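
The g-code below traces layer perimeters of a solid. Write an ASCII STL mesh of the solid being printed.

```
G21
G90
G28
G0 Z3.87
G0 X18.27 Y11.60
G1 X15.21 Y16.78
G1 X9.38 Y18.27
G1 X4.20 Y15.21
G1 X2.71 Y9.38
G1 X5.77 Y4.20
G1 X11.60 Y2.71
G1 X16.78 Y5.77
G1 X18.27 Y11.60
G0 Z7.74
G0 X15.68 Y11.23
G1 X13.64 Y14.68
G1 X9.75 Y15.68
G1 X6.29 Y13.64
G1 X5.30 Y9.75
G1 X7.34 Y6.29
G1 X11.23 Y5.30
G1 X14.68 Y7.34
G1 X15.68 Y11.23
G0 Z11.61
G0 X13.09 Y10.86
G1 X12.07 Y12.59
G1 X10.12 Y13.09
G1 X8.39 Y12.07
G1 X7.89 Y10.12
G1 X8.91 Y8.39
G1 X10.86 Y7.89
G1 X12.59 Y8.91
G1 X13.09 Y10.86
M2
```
solid part
  facet normal 0.0000 0.0000 -1.0000
    outer loop
      vertex 9.01 20.87 0.00
      vertex 16.79 18.88 0.00
      vertex 20.87 11.97 0.00
    endloop
  endfacet
  facet normal 0.0000 0.0000 -1.0000
    outer loop
      vertex 2.10 16.79 0.00
      vertex 9.01 20.87 0.00
      vertex 20.87 11.97 0.00
    endloop
  endfacet
  facet normal 0.0000 0.0000 -1.0000
    outer loop
      vertex 0.11 9.01 0.00
      vertex 2.10 16.79 0.00
      vertex 20.87 11.97 0.00
    endloop
  endfacet
  facet normal 0.0000 0.0000 -1.0000
    outer loop
      vertex 4.19 2.10 0.00
      vertex 0.11 9.01 0.00
      vertex 20.87 11.97 0.00
    endloop
  endfacet
  facet normal 0.0000 0.0000 -1.0000
    outer loop
      vertex 11.97 0.11 0.00
      vertex 4.19 2.10 0.00
      vertex 20.87 11.97 0.00
    endloop
  endfacet
  facet normal 0.0000 0.0000 -1.0000
    outer loop
      vertex 18.88 4.19 0.00
      vertex 11.97 0.11 0.00
      vertex 20.87 11.97 0.00
    endloop
  endfacet
  facet normal 0.7299 0.4310 0.5306
    outer loop
      vertex 20.87 11.97 0.00
      vertex 16.79 18.88 0.00
      vertex 10.49 10.49 15.48
    endloop
  endfacet
  facet normal 0.2101 0.8212 0.5306
    outer loop
      vertex 16.79 18.88 0.00
      vertex 9.01 20.87 0.00
      vertex 10.49 10.49 15.48
    endloop
  endfacet
  facet normal -0.4310 0.7299 0.5306
    outer loop
      vertex 9.01 20.87 0.00
      vertex 2.10 16.79 0.00
      vertex 10.49 10.49 15.48
    endloop
  endfacet
  facet normal -0.8212 0.2101 0.5306
    outer loop
      vertex 2.10 16.79 0.00
      vertex 0.11 9.01 0.00
      vertex 10.49 10.49 15.48
    endloop
  endfacet
  facet normal -0.7299 -0.4310 0.5306
    outer loop
      vertex 0.11 9.01 0.00
      vertex 4.19 2.10 0.00
      vertex 10.49 10.49 15.48
    endloop
  endfacet
  facet normal -0.2101 -0.8212 0.5306
    outer loop
      vertex 4.19 2.10 0.00
      vertex 11.97 0.11 0.00
      vertex 10.49 10.49 15.48
    endloop
  endfacet
  facet normal 0.4310 -0.7299 0.5306
    outer loop
      vertex 11.97 0.11 0.00
      vertex 18.88 4.19 0.00
      vertex 10.49 10.49 15.48
    endloop
  endfacet
  facet normal 0.8212 -0.2101 0.5306
    outer loop
      vertex 18.88 4.19 0.00
      vertex 20.87 11.97 0.00
      vertex 10.49 10.49 15.48
    endloop
  endfacet
endsolid part

The G0 Z moves step by Δz≈3.87 mm. The G1 loops shrink linearly with z, so the solid tapers from its base footprint up to z≈15.5. Closing with a flat bottom cap and the tapered top and triangulating gives 14 facets — a regular 8-sided pyramid, base circumscribed radius ≈ 10.5 mm, apex at z ≈ 15.5 mm.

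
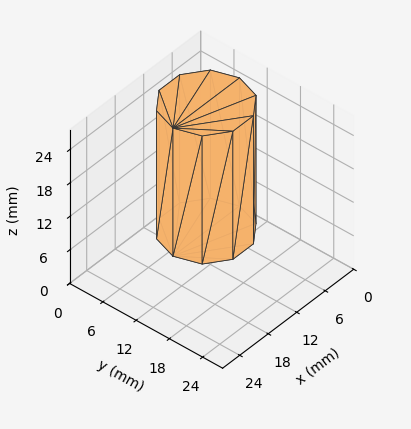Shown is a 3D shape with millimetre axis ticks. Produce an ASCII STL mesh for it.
Reading the render: the shape is a regular 10-sided prism (a cylinder approximated with 10 flat sides), circumscribed radius ≈ 7 mm, height ≈ 23 mm (dimensions read to the nearest mm from the axis ticks). For the STL, each face is triangulated and given an outward normal.

solid part
  facet normal 0.0000 0.0000 -1.0000
    outer loop
      vertex 9.163 13.657 0.000
      vertex 12.663 11.114 0.000
      vertex 14.000 7.000 0.000
    endloop
  endfacet
  facet normal 0.0000 0.0000 -1.0000
    outer loop
      vertex 4.837 13.657 0.000
      vertex 9.163 13.657 0.000
      vertex 14.000 7.000 0.000
    endloop
  endfacet
  facet normal 0.0000 0.0000 -1.0000
    outer loop
      vertex 1.337 11.114 0.000
      vertex 4.837 13.657 0.000
      vertex 14.000 7.000 0.000
    endloop
  endfacet
  facet normal 0.0000 0.0000 -1.0000
    outer loop
      vertex 0.000 7.000 0.000
      vertex 1.337 11.114 0.000
      vertex 14.000 7.000 0.000
    endloop
  endfacet
  facet normal 0.0000 0.0000 -1.0000
    outer loop
      vertex 1.337 2.886 0.000
      vertex 0.000 7.000 0.000
      vertex 14.000 7.000 0.000
    endloop
  endfacet
  facet normal 0.0000 0.0000 -1.0000
    outer loop
      vertex 4.837 0.343 0.000
      vertex 1.337 2.886 0.000
      vertex 14.000 7.000 0.000
    endloop
  endfacet
  facet normal 0.0000 0.0000 -1.0000
    outer loop
      vertex 9.163 0.343 0.000
      vertex 4.837 0.343 0.000
      vertex 14.000 7.000 0.000
    endloop
  endfacet
  facet normal 0.0000 0.0000 -1.0000
    outer loop
      vertex 12.663 2.886 0.000
      vertex 9.163 0.343 0.000
      vertex 14.000 7.000 0.000
    endloop
  endfacet
  facet normal 0.0000 0.0000 1.0000
    outer loop
      vertex 14.000 7.000 23.000
      vertex 12.663 11.114 23.000
      vertex 9.163 13.657 23.000
    endloop
  endfacet
  facet normal 0.0000 0.0000 1.0000
    outer loop
      vertex 14.000 7.000 23.000
      vertex 9.163 13.657 23.000
      vertex 4.837 13.657 23.000
    endloop
  endfacet
  facet normal 0.0000 0.0000 1.0000
    outer loop
      vertex 14.000 7.000 23.000
      vertex 4.837 13.657 23.000
      vertex 1.337 11.114 23.000
    endloop
  endfacet
  facet normal 0.0000 0.0000 1.0000
    outer loop
      vertex 14.000 7.000 23.000
      vertex 1.337 11.114 23.000
      vertex 0.000 7.000 23.000
    endloop
  endfacet
  facet normal 0.0000 0.0000 1.0000
    outer loop
      vertex 14.000 7.000 23.000
      vertex 0.000 7.000 23.000
      vertex 1.337 2.886 23.000
    endloop
  endfacet
  facet normal 0.0000 0.0000 1.0000
    outer loop
      vertex 14.000 7.000 23.000
      vertex 1.337 2.886 23.000
      vertex 4.837 0.343 23.000
    endloop
  endfacet
  facet normal 0.0000 0.0000 1.0000
    outer loop
      vertex 14.000 7.000 23.000
      vertex 4.837 0.343 23.000
      vertex 9.163 0.343 23.000
    endloop
  endfacet
  facet normal 0.0000 0.0000 1.0000
    outer loop
      vertex 14.000 7.000 23.000
      vertex 9.163 0.343 23.000
      vertex 12.663 2.886 23.000
    endloop
  endfacet
  facet normal 0.9510 0.3091 0.0000
    outer loop
      vertex 14.000 7.000 0.000
      vertex 12.663 11.114 0.000
      vertex 12.663 11.114 23.000
    endloop
  endfacet
  facet normal 0.9510 0.3091 0.0000
    outer loop
      vertex 14.000 7.000 0.000
      vertex 12.663 11.114 23.000
      vertex 14.000 7.000 23.000
    endloop
  endfacet
  facet normal 0.5878 0.8090 0.0000
    outer loop
      vertex 12.663 11.114 0.000
      vertex 9.163 13.657 0.000
      vertex 9.163 13.657 23.000
    endloop
  endfacet
  facet normal 0.5878 0.8090 0.0000
    outer loop
      vertex 12.663 11.114 0.000
      vertex 9.163 13.657 23.000
      vertex 12.663 11.114 23.000
    endloop
  endfacet
  facet normal 0.0000 1.0000 0.0000
    outer loop
      vertex 9.163 13.657 0.000
      vertex 4.837 13.657 0.000
      vertex 4.837 13.657 23.000
    endloop
  endfacet
  facet normal 0.0000 1.0000 0.0000
    outer loop
      vertex 9.163 13.657 0.000
      vertex 4.837 13.657 23.000
      vertex 9.163 13.657 23.000
    endloop
  endfacet
  facet normal -0.5878 0.8090 0.0000
    outer loop
      vertex 4.837 13.657 0.000
      vertex 1.337 11.114 0.000
      vertex 1.337 11.114 23.000
    endloop
  endfacet
  facet normal -0.5878 0.8090 0.0000
    outer loop
      vertex 4.837 13.657 0.000
      vertex 1.337 11.114 23.000
      vertex 4.837 13.657 23.000
    endloop
  endfacet
  facet normal -0.9510 0.3091 0.0000
    outer loop
      vertex 1.337 11.114 0.000
      vertex 0.000 7.000 0.000
      vertex 0.000 7.000 23.000
    endloop
  endfacet
  facet normal -0.9510 0.3091 0.0000
    outer loop
      vertex 1.337 11.114 0.000
      vertex 0.000 7.000 23.000
      vertex 1.337 11.114 23.000
    endloop
  endfacet
  facet normal -0.9510 -0.3091 0.0000
    outer loop
      vertex 0.000 7.000 0.000
      vertex 1.337 2.886 0.000
      vertex 1.337 2.886 23.000
    endloop
  endfacet
  facet normal -0.9510 -0.3091 0.0000
    outer loop
      vertex 0.000 7.000 0.000
      vertex 1.337 2.886 23.000
      vertex 0.000 7.000 23.000
    endloop
  endfacet
  facet normal -0.5878 -0.8090 0.0000
    outer loop
      vertex 1.337 2.886 0.000
      vertex 4.837 0.343 0.000
      vertex 4.837 0.343 23.000
    endloop
  endfacet
  facet normal -0.5878 -0.8090 0.0000
    outer loop
      vertex 1.337 2.886 0.000
      vertex 4.837 0.343 23.000
      vertex 1.337 2.886 23.000
    endloop
  endfacet
  facet normal 0.0000 -1.0000 0.0000
    outer loop
      vertex 4.837 0.343 0.000
      vertex 9.163 0.343 0.000
      vertex 9.163 0.343 23.000
    endloop
  endfacet
  facet normal 0.0000 -1.0000 0.0000
    outer loop
      vertex 4.837 0.343 0.000
      vertex 9.163 0.343 23.000
      vertex 4.837 0.343 23.000
    endloop
  endfacet
  facet normal 0.5878 -0.8090 0.0000
    outer loop
      vertex 9.163 0.343 0.000
      vertex 12.663 2.886 0.000
      vertex 12.663 2.886 23.000
    endloop
  endfacet
  facet normal 0.5878 -0.8090 0.0000
    outer loop
      vertex 9.163 0.343 0.000
      vertex 12.663 2.886 23.000
      vertex 9.163 0.343 23.000
    endloop
  endfacet
  facet normal 0.9510 -0.3091 0.0000
    outer loop
      vertex 12.663 2.886 0.000
      vertex 14.000 7.000 0.000
      vertex 14.000 7.000 23.000
    endloop
  endfacet
  facet normal 0.9510 -0.3091 0.0000
    outer loop
      vertex 12.663 2.886 0.000
      vertex 14.000 7.000 23.000
      vertex 12.663 2.886 23.000
    endloop
  endfacet
endsolid part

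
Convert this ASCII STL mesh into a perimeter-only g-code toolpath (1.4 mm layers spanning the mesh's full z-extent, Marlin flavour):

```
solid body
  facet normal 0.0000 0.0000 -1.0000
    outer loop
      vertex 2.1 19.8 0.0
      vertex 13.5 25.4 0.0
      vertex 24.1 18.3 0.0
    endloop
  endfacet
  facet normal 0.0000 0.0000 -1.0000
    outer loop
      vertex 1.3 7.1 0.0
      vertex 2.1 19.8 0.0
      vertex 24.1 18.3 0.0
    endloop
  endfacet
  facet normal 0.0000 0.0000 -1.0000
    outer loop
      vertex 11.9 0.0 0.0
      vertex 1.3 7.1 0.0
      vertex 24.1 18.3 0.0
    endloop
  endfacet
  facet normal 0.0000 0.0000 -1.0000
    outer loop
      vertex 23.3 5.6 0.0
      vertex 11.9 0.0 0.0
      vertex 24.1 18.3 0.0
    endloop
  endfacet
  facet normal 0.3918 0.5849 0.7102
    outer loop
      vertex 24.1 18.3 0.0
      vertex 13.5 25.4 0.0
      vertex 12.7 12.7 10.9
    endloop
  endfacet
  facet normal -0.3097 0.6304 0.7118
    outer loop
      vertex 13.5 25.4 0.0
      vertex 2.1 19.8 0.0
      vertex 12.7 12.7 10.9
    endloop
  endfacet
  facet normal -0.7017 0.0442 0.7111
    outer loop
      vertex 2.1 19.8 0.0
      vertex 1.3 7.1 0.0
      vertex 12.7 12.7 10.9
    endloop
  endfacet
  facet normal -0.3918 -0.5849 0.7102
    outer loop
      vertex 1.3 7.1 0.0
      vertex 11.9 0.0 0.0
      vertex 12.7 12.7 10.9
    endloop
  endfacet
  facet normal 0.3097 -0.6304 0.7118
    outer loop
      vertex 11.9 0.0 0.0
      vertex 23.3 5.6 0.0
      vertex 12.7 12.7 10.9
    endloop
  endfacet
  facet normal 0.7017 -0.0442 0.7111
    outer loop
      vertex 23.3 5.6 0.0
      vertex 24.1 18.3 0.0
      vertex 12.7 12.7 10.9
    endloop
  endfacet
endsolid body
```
; perimeter-only toolpath
G21 ; units = mm
G90 ; absolute positioning
G28 ; home
; layer 1
G0 Z1.4
G0 X22.7 Y17.6
G1 X13.4 Y23.8
G1 X3.4 Y18.9
G1 X2.7 Y7.8
G1 X12.0 Y1.6
G1 X22.0 Y6.5
G1 X22.7 Y17.6
; layer 2
G0 Z2.7
G0 X21.3 Y16.9
G1 X13.3 Y22.2
G1 X4.8 Y18.0
G1 X4.2 Y8.5
G1 X12.1 Y3.2
G1 X20.7 Y7.4
G1 X21.3 Y16.9
; layer 3
G0 Z4.1
G0 X19.8 Y16.2
G1 X13.2 Y20.6
G1 X6.1 Y17.1
G1 X5.6 Y9.2
G1 X12.2 Y4.8
G1 X19.3 Y8.3
G1 X19.8 Y16.2
; layer 4
G0 Z5.5
G0 X18.4 Y15.5
G1 X13.1 Y19.0
G1 X7.4 Y16.2
G1 X7.0 Y9.9
G1 X12.3 Y6.3
G1 X18.0 Y9.1
G1 X18.4 Y15.5
; layer 5
G0 Z6.8
G0 X17.0 Y14.8
G1 X13.0 Y17.5
G1 X8.7 Y15.4
G1 X8.4 Y10.6
G1 X12.4 Y7.9
G1 X16.7 Y10.0
G1 X17.0 Y14.8
; layer 6
G0 Z8.2
G0 X15.5 Y14.1
G1 X12.9 Y15.9
G1 X10.0 Y14.5
G1 X9.8 Y11.3
G1 X12.5 Y9.5
G1 X15.3 Y10.9
G1 X15.5 Y14.1
; layer 7
G0 Z9.5
G0 X14.1 Y13.4
G1 X12.8 Y14.3
G1 X11.4 Y13.6
G1 X11.3 Y12.0
G1 X12.6 Y11.1
G1 X14.0 Y11.8
G1 X14.1 Y13.4
M2 ; end

The solid is a regular 6-sided pyramid, base circumscribed radius ≈ 12.7 mm, apex at z ≈ 10.9 mm. Slicing at Δz = 1.4 mm — 8 equal slices spanning the solid's height, so layer i sits at z = i·h/8 — gives 7 non-empty perimeters. Each is a 6-segment closed polygon; G0 lifts to the layer z and rapids to the start vertex, then G1 traces the edges. The cross-section shrinks linearly with z (the slice at the apex is degenerate and omitted).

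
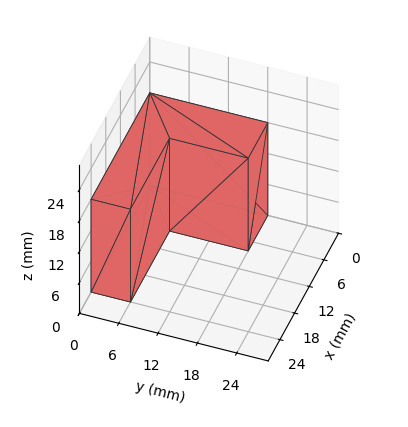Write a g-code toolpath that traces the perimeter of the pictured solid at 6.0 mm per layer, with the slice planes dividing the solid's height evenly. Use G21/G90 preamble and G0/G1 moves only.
Reading the render: the shape is an L-shaped prism: outer 24 × 18 mm, arm thicknesses ≈ 6 mm (horizontal) and 8 mm (vertical), extruded 18 mm in z (dimensions read to the nearest mm from the axis ticks). For the g-code, the solid's height is divided into equal slices at the stated Δz and each level perimeter traced with G1 moves after a G0 lift.

; perimeter-only toolpath
G21 ; units = mm
G90 ; absolute positioning
G28 ; home
; layer 1
G0 Z6.0
G0 X0.0 Y0.0
G1 X24.0 Y0.0
G1 X24.0 Y6.0
G1 X8.0 Y6.0
G1 X8.0 Y18.0
G1 X0.0 Y18.0
G1 X0.0 Y0.0
; layer 2
G0 Z12.0
G0 X0.0 Y0.0
G1 X24.0 Y0.0
G1 X24.0 Y6.0
G1 X8.0 Y6.0
G1 X8.0 Y18.0
G1 X0.0 Y18.0
G1 X0.0 Y0.0
; layer 3
G0 Z18.0
G0 X0.0 Y0.0
G1 X24.0 Y0.0
G1 X24.0 Y6.0
G1 X8.0 Y6.0
G1 X8.0 Y18.0
G1 X0.0 Y18.0
G1 X0.0 Y0.0
M2 ; end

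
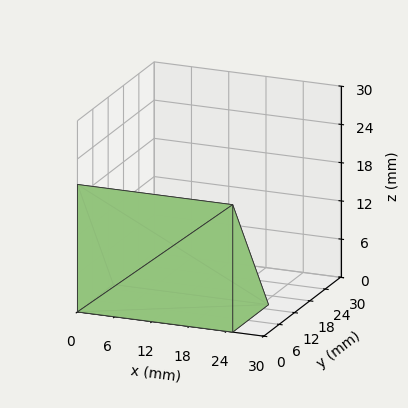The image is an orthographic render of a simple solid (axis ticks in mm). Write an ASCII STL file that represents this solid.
Reading the render: the shape is a wedge (ramp): 25 × 14 mm base, rising to 20 mm along the y=0 edge and sloping linearly to z=0 at y=14 (dimensions read to the nearest mm from the axis ticks). For the STL, each face is triangulated and given an outward normal.

solid part
  facet normal 0.0000 0.0000 -1.0000
    outer loop
      vertex 25.00 14.00 0.00
      vertex 25.00 0.00 0.00
      vertex 0.00 0.00 0.00
    endloop
  endfacet
  facet normal 0.0000 0.0000 -1.0000
    outer loop
      vertex 0.00 14.00 0.00
      vertex 25.00 14.00 0.00
      vertex 0.00 0.00 0.00
    endloop
  endfacet
  facet normal 0.0000 -1.0000 0.0000
    outer loop
      vertex 0.00 0.00 0.00
      vertex 25.00 0.00 0.00
      vertex 25.00 0.00 20.00
    endloop
  endfacet
  facet normal 0.0000 -1.0000 0.0000
    outer loop
      vertex 0.00 0.00 0.00
      vertex 25.00 0.00 20.00
      vertex 0.00 0.00 20.00
    endloop
  endfacet
  facet normal 0.0000 0.8192 0.5735
    outer loop
      vertex 0.00 0.00 20.00
      vertex 25.00 0.00 20.00
      vertex 25.00 14.00 0.00
    endloop
  endfacet
  facet normal 0.0000 0.8192 0.5735
    outer loop
      vertex 0.00 0.00 20.00
      vertex 25.00 14.00 0.00
      vertex 0.00 14.00 0.00
    endloop
  endfacet
  facet normal -1.0000 0.0000 0.0000
    outer loop
      vertex 0.00 0.00 20.00
      vertex 0.00 14.00 0.00
      vertex 0.00 0.00 0.00
    endloop
  endfacet
  facet normal 1.0000 0.0000 0.0000
    outer loop
      vertex 25.00 0.00 0.00
      vertex 25.00 14.00 0.00
      vertex 25.00 0.00 20.00
    endloop
  endfacet
endsolid part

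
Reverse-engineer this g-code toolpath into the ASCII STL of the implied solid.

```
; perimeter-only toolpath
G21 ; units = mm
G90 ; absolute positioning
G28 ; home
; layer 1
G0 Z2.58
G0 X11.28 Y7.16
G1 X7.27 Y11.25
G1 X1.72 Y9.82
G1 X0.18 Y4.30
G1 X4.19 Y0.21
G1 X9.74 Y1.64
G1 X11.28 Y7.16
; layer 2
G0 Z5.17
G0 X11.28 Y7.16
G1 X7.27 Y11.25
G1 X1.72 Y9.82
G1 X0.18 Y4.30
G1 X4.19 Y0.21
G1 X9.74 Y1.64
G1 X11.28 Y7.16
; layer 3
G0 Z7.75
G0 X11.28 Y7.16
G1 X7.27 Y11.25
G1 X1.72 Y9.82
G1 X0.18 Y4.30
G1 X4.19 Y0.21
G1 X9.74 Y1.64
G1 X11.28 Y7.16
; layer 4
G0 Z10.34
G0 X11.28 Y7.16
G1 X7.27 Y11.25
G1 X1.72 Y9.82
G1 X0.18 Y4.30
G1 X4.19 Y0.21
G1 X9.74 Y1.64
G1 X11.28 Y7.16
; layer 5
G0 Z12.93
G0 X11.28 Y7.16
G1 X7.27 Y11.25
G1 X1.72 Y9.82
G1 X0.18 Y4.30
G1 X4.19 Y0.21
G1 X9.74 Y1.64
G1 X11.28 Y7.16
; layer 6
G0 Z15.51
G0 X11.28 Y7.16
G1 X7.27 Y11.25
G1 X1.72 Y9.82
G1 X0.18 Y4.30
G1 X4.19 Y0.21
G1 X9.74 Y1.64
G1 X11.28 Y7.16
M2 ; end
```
solid part
  facet normal 0.0000 0.0000 -1.0000
    outer loop
      vertex 1.72 9.82 0.00
      vertex 7.27 11.25 0.00
      vertex 11.28 7.16 0.00
    endloop
  endfacet
  facet normal 0.0000 0.0000 -1.0000
    outer loop
      vertex 0.18 4.30 0.00
      vertex 1.72 9.82 0.00
      vertex 11.28 7.16 0.00
    endloop
  endfacet
  facet normal 0.0000 0.0000 -1.0000
    outer loop
      vertex 4.19 0.21 0.00
      vertex 0.18 4.30 0.00
      vertex 11.28 7.16 0.00
    endloop
  endfacet
  facet normal 0.0000 0.0000 -1.0000
    outer loop
      vertex 9.74 1.64 0.00
      vertex 4.19 0.21 0.00
      vertex 11.28 7.16 0.00
    endloop
  endfacet
  facet normal 0.0000 0.0000 1.0000
    outer loop
      vertex 11.28 7.16 15.51
      vertex 7.27 11.25 15.51
      vertex 1.72 9.82 15.51
    endloop
  endfacet
  facet normal 0.0000 0.0000 1.0000
    outer loop
      vertex 11.28 7.16 15.51
      vertex 1.72 9.82 15.51
      vertex 0.18 4.30 15.51
    endloop
  endfacet
  facet normal 0.0000 0.0000 1.0000
    outer loop
      vertex 11.28 7.16 15.51
      vertex 0.18 4.30 15.51
      vertex 4.19 0.21 15.51
    endloop
  endfacet
  facet normal 0.0000 0.0000 1.0000
    outer loop
      vertex 11.28 7.16 15.51
      vertex 4.19 0.21 15.51
      vertex 9.74 1.64 15.51
    endloop
  endfacet
  facet normal 0.7141 0.7001 0.0000
    outer loop
      vertex 11.28 7.16 0.00
      vertex 7.27 11.25 0.00
      vertex 7.27 11.25 15.51
    endloop
  endfacet
  facet normal 0.7141 0.7001 0.0000
    outer loop
      vertex 11.28 7.16 0.00
      vertex 7.27 11.25 15.51
      vertex 11.28 7.16 15.51
    endloop
  endfacet
  facet normal -0.2495 0.9684 0.0000
    outer loop
      vertex 7.27 11.25 0.00
      vertex 1.72 9.82 0.00
      vertex 1.72 9.82 15.51
    endloop
  endfacet
  facet normal -0.2495 0.9684 0.0000
    outer loop
      vertex 7.27 11.25 0.00
      vertex 1.72 9.82 15.51
      vertex 7.27 11.25 15.51
    endloop
  endfacet
  facet normal -0.9632 0.2687 0.0000
    outer loop
      vertex 1.72 9.82 0.00
      vertex 0.18 4.30 0.00
      vertex 0.18 4.30 15.51
    endloop
  endfacet
  facet normal -0.9632 0.2687 0.0000
    outer loop
      vertex 1.72 9.82 0.00
      vertex 0.18 4.30 15.51
      vertex 1.72 9.82 15.51
    endloop
  endfacet
  facet normal -0.7141 -0.7001 0.0000
    outer loop
      vertex 0.18 4.30 0.00
      vertex 4.19 0.21 0.00
      vertex 4.19 0.21 15.51
    endloop
  endfacet
  facet normal -0.7141 -0.7001 0.0000
    outer loop
      vertex 0.18 4.30 0.00
      vertex 4.19 0.21 15.51
      vertex 0.18 4.30 15.51
    endloop
  endfacet
  facet normal 0.2495 -0.9684 0.0000
    outer loop
      vertex 4.19 0.21 0.00
      vertex 9.74 1.64 0.00
      vertex 9.74 1.64 15.51
    endloop
  endfacet
  facet normal 0.2495 -0.9684 0.0000
    outer loop
      vertex 4.19 0.21 0.00
      vertex 9.74 1.64 15.51
      vertex 4.19 0.21 15.51
    endloop
  endfacet
  facet normal 0.9632 -0.2687 0.0000
    outer loop
      vertex 9.74 1.64 0.00
      vertex 11.28 7.16 0.00
      vertex 11.28 7.16 15.51
    endloop
  endfacet
  facet normal 0.9632 -0.2687 0.0000
    outer loop
      vertex 9.74 1.64 0.00
      vertex 11.28 7.16 15.51
      vertex 9.74 1.64 15.51
    endloop
  endfacet
endsolid part

The G0 Z moves step by Δz≈2.58 mm. Every layer's G1 loop is the same polygon, so the solid is a straight extrusion of it from z=0 to z≈15.5. Closing with flat bottom and top caps and triangulating gives 20 facets — a regular 6-sided prism (a cylinder approximated with 6 flat sides), circumscribed radius ≈ 5.73 mm, height ≈ 15.5 mm.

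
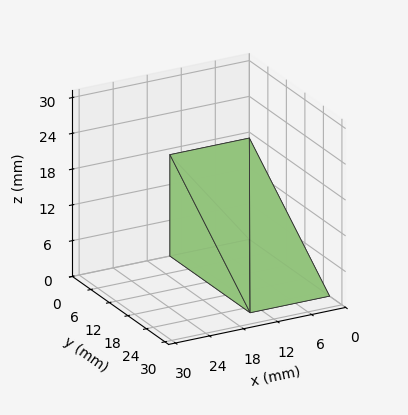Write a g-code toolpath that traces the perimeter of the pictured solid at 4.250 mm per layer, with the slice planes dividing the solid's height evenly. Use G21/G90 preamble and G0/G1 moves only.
Reading the render: the shape is a wedge (ramp): 14 × 26 mm base, rising to 17 mm along the y=0 edge and sloping linearly to z=0 at y=26 (dimensions read to the nearest mm from the axis ticks). For the g-code, the solid's height is divided into equal slices at the stated Δz and each level perimeter traced with G1 moves after a G0 lift.

; perimeter-only toolpath
G21 ; units = mm
G90 ; absolute positioning
G28 ; home
; layer 1
G0 Z4.250
G0 X0.000 Y0.000
G1 X14.000 Y0.000
G1 X14.000 Y19.500
G1 X0.000 Y19.500
G1 X0.000 Y0.000
; layer 2
G0 Z8.500
G0 X0.000 Y0.000
G1 X14.000 Y0.000
G1 X14.000 Y13.000
G1 X0.000 Y13.000
G1 X0.000 Y0.000
; layer 3
G0 Z12.750
G0 X0.000 Y0.000
G1 X14.000 Y0.000
G1 X14.000 Y6.500
G1 X0.000 Y6.500
G1 X0.000 Y0.000
M2 ; end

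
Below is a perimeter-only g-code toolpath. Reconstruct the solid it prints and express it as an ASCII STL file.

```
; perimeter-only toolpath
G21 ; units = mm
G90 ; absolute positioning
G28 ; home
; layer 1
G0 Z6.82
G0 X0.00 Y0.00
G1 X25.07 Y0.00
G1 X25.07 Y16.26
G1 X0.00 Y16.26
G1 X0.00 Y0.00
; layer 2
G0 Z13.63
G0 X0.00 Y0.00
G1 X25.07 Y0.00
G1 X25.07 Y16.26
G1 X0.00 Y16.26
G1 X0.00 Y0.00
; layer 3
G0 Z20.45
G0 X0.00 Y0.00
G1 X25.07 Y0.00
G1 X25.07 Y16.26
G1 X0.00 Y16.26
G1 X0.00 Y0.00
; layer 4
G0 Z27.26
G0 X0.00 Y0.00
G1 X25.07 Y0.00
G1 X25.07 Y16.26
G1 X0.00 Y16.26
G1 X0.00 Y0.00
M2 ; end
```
solid part
  facet normal 0.0000 0.0000 -1.0000
    outer loop
      vertex 25.07 16.26 0.00
      vertex 25.07 0.00 0.00
      vertex 0.00 0.00 0.00
    endloop
  endfacet
  facet normal 0.0000 0.0000 -1.0000
    outer loop
      vertex 0.00 16.26 0.00
      vertex 25.07 16.26 0.00
      vertex 0.00 0.00 0.00
    endloop
  endfacet
  facet normal 0.0000 0.0000 1.0000
    outer loop
      vertex 0.00 0.00 27.26
      vertex 25.07 0.00 27.26
      vertex 25.07 16.26 27.26
    endloop
  endfacet
  facet normal 0.0000 0.0000 1.0000
    outer loop
      vertex 0.00 0.00 27.26
      vertex 25.07 16.26 27.26
      vertex 0.00 16.26 27.26
    endloop
  endfacet
  facet normal 0.0000 -1.0000 0.0000
    outer loop
      vertex 0.00 0.00 0.00
      vertex 25.07 0.00 0.00
      vertex 25.07 0.00 27.26
    endloop
  endfacet
  facet normal 0.0000 -1.0000 0.0000
    outer loop
      vertex 0.00 0.00 0.00
      vertex 25.07 0.00 27.26
      vertex 0.00 0.00 27.26
    endloop
  endfacet
  facet normal 0.0000 1.0000 0.0000
    outer loop
      vertex 25.07 16.26 27.26
      vertex 25.07 16.26 0.00
      vertex 0.00 16.26 0.00
    endloop
  endfacet
  facet normal 0.0000 1.0000 0.0000
    outer loop
      vertex 0.00 16.26 27.26
      vertex 25.07 16.26 27.26
      vertex 0.00 16.26 0.00
    endloop
  endfacet
  facet normal -1.0000 0.0000 0.0000
    outer loop
      vertex 0.00 16.26 27.26
      vertex 0.00 16.26 0.00
      vertex 0.00 0.00 0.00
    endloop
  endfacet
  facet normal -1.0000 0.0000 0.0000
    outer loop
      vertex 0.00 0.00 27.26
      vertex 0.00 16.26 27.26
      vertex 0.00 0.00 0.00
    endloop
  endfacet
  facet normal 1.0000 0.0000 0.0000
    outer loop
      vertex 25.07 0.00 0.00
      vertex 25.07 16.26 0.00
      vertex 25.07 16.26 27.26
    endloop
  endfacet
  facet normal 1.0000 0.0000 0.0000
    outer loop
      vertex 25.07 0.00 0.00
      vertex 25.07 16.26 27.26
      vertex 25.07 0.00 27.26
    endloop
  endfacet
endsolid part

The G0 Z moves step by Δz≈6.82 mm. Every layer's G1 loop is the same polygon, so the solid is a straight extrusion of it from z=0 to z≈27.3. Closing with flat bottom and top caps and triangulating gives 12 facets — a rectangular box, roughly 25.1 × 16.3 mm footprint and 27.3 mm tall.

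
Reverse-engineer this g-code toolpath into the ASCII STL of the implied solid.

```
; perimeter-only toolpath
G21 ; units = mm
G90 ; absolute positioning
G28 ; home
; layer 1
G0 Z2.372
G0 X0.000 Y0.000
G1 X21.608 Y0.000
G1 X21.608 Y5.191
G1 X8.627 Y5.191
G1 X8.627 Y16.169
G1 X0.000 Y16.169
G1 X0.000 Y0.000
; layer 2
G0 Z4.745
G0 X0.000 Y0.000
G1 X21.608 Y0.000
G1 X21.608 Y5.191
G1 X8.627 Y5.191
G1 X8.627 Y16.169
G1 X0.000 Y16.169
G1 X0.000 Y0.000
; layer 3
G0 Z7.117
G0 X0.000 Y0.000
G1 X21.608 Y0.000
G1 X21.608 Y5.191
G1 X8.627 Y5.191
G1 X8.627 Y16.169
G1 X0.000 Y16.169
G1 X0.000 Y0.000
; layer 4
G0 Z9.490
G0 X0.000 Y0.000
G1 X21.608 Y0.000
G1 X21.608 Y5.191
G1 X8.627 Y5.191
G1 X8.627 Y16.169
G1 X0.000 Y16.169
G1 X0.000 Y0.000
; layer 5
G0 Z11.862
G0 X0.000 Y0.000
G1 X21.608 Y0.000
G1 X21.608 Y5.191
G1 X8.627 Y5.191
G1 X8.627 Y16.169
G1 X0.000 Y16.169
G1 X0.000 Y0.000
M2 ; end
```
solid part
  facet normal 0.0000 0.0000 -1.0000
    outer loop
      vertex 21.608 5.191 0.000
      vertex 21.608 0.000 0.000
      vertex 0.000 0.000 0.000
    endloop
  endfacet
  facet normal 0.0000 0.0000 -1.0000
    outer loop
      vertex 8.627 5.191 0.000
      vertex 21.608 5.191 0.000
      vertex 0.000 0.000 0.000
    endloop
  endfacet
  facet normal 0.0000 0.0000 -1.0000
    outer loop
      vertex 8.627 16.169 0.000
      vertex 8.627 5.191 0.000
      vertex 0.000 0.000 0.000
    endloop
  endfacet
  facet normal 0.0000 0.0000 -1.0000
    outer loop
      vertex 0.000 16.169 0.000
      vertex 8.627 16.169 0.000
      vertex 0.000 0.000 0.000
    endloop
  endfacet
  facet normal 0.0000 0.0000 1.0000
    outer loop
      vertex 0.000 0.000 11.862
      vertex 21.608 0.000 11.862
      vertex 21.608 5.191 11.862
    endloop
  endfacet
  facet normal 0.0000 0.0000 1.0000
    outer loop
      vertex 0.000 0.000 11.862
      vertex 21.608 5.191 11.862
      vertex 8.627 5.191 11.862
    endloop
  endfacet
  facet normal 0.0000 0.0000 1.0000
    outer loop
      vertex 0.000 0.000 11.862
      vertex 8.627 5.191 11.862
      vertex 8.627 16.169 11.862
    endloop
  endfacet
  facet normal 0.0000 0.0000 1.0000
    outer loop
      vertex 0.000 0.000 11.862
      vertex 8.627 16.169 11.862
      vertex 0.000 16.169 11.862
    endloop
  endfacet
  facet normal 0.0000 -1.0000 0.0000
    outer loop
      vertex 0.000 0.000 0.000
      vertex 21.608 0.000 0.000
      vertex 21.608 0.000 11.862
    endloop
  endfacet
  facet normal 0.0000 -1.0000 0.0000
    outer loop
      vertex 0.000 0.000 0.000
      vertex 21.608 0.000 11.862
      vertex 0.000 0.000 11.862
    endloop
  endfacet
  facet normal 1.0000 0.0000 0.0000
    outer loop
      vertex 21.608 0.000 0.000
      vertex 21.608 5.191 0.000
      vertex 21.608 5.191 11.862
    endloop
  endfacet
  facet normal 1.0000 0.0000 0.0000
    outer loop
      vertex 21.608 0.000 0.000
      vertex 21.608 5.191 11.862
      vertex 21.608 0.000 11.862
    endloop
  endfacet
  facet normal 0.0000 1.0000 0.0000
    outer loop
      vertex 21.608 5.191 0.000
      vertex 8.627 5.191 0.000
      vertex 8.627 5.191 11.862
    endloop
  endfacet
  facet normal 0.0000 1.0000 0.0000
    outer loop
      vertex 21.608 5.191 0.000
      vertex 8.627 5.191 11.862
      vertex 21.608 5.191 11.862
    endloop
  endfacet
  facet normal 1.0000 0.0000 0.0000
    outer loop
      vertex 8.627 5.191 0.000
      vertex 8.627 16.169 0.000
      vertex 8.627 16.169 11.862
    endloop
  endfacet
  facet normal 1.0000 0.0000 0.0000
    outer loop
      vertex 8.627 5.191 0.000
      vertex 8.627 16.169 11.862
      vertex 8.627 5.191 11.862
    endloop
  endfacet
  facet normal 0.0000 1.0000 0.0000
    outer loop
      vertex 8.627 16.169 0.000
      vertex 0.000 16.169 0.000
      vertex 0.000 16.169 11.862
    endloop
  endfacet
  facet normal 0.0000 1.0000 0.0000
    outer loop
      vertex 8.627 16.169 0.000
      vertex 0.000 16.169 11.862
      vertex 8.627 16.169 11.862
    endloop
  endfacet
  facet normal -1.0000 0.0000 0.0000
    outer loop
      vertex 0.000 16.169 0.000
      vertex 0.000 0.000 0.000
      vertex 0.000 0.000 11.862
    endloop
  endfacet
  facet normal -1.0000 0.0000 0.0000
    outer loop
      vertex 0.000 16.169 0.000
      vertex 0.000 0.000 11.862
      vertex 0.000 16.169 11.862
    endloop
  endfacet
endsolid part

The G0 Z moves step by Δz≈2.372 mm. Every layer's G1 loop is the same polygon, so the solid is a straight extrusion of it from z=0 to z≈11.9. Closing with flat bottom and top caps and triangulating gives 20 facets — an L-shaped prism: outer 21.6 × 16.2 mm, arm thicknesses ≈ 5.19 mm (horizontal) and 8.63 mm (vertical), extruded 11.9 mm in z.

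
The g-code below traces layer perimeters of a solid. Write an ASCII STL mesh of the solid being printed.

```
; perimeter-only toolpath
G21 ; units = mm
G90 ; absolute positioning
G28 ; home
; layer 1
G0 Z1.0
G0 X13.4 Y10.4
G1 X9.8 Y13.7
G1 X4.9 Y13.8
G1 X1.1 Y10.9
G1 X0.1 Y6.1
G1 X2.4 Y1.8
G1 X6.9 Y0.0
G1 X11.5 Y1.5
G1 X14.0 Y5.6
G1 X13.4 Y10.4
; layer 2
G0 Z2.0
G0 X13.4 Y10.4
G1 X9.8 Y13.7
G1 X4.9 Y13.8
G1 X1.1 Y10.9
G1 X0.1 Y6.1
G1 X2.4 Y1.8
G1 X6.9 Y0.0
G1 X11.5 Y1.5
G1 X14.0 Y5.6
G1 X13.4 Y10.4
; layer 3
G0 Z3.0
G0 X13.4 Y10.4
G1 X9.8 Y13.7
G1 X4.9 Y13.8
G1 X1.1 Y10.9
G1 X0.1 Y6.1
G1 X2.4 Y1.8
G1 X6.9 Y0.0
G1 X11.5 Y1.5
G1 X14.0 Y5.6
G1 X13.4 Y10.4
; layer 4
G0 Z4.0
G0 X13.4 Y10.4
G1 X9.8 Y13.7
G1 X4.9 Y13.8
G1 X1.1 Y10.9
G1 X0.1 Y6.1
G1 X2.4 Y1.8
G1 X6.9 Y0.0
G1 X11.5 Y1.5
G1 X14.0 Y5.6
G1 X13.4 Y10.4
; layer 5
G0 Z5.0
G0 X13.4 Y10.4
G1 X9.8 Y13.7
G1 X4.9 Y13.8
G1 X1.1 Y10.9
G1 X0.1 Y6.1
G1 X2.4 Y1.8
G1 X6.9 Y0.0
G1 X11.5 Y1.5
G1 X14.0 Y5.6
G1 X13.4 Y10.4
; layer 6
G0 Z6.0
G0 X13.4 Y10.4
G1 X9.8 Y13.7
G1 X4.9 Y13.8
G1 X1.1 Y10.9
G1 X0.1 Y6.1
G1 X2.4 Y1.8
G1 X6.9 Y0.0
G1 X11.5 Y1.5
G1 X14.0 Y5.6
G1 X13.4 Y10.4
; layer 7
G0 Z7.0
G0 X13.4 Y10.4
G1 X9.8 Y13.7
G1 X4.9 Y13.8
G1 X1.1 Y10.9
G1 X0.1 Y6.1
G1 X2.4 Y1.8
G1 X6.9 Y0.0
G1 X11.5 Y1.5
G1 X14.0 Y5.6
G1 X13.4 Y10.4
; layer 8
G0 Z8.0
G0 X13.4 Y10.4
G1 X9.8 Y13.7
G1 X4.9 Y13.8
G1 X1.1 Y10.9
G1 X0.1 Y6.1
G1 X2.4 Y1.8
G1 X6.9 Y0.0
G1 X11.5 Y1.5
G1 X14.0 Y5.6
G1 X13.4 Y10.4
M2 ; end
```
solid part
  facet normal 0.0000 0.0000 -1.0000
    outer loop
      vertex 4.9 13.8 0.0
      vertex 9.8 13.7 0.0
      vertex 13.4 10.4 0.0
    endloop
  endfacet
  facet normal 0.0000 0.0000 -1.0000
    outer loop
      vertex 1.1 10.9 0.0
      vertex 4.9 13.8 0.0
      vertex 13.4 10.4 0.0
    endloop
  endfacet
  facet normal 0.0000 0.0000 -1.0000
    outer loop
      vertex 0.1 6.1 0.0
      vertex 1.1 10.9 0.0
      vertex 13.4 10.4 0.0
    endloop
  endfacet
  facet normal 0.0000 0.0000 -1.0000
    outer loop
      vertex 2.4 1.8 0.0
      vertex 0.1 6.1 0.0
      vertex 13.4 10.4 0.0
    endloop
  endfacet
  facet normal 0.0000 0.0000 -1.0000
    outer loop
      vertex 6.9 0.0 0.0
      vertex 2.4 1.8 0.0
      vertex 13.4 10.4 0.0
    endloop
  endfacet
  facet normal 0.0000 0.0000 -1.0000
    outer loop
      vertex 11.5 1.5 0.0
      vertex 6.9 0.0 0.0
      vertex 13.4 10.4 0.0
    endloop
  endfacet
  facet normal 0.0000 0.0000 -1.0000
    outer loop
      vertex 14.0 5.6 0.0
      vertex 11.5 1.5 0.0
      vertex 13.4 10.4 0.0
    endloop
  endfacet
  facet normal 0.0000 0.0000 1.0000
    outer loop
      vertex 13.4 10.4 8.0
      vertex 9.8 13.7 8.0
      vertex 4.9 13.8 8.0
    endloop
  endfacet
  facet normal 0.0000 0.0000 1.0000
    outer loop
      vertex 13.4 10.4 8.0
      vertex 4.9 13.8 8.0
      vertex 1.1 10.9 8.0
    endloop
  endfacet
  facet normal 0.0000 0.0000 1.0000
    outer loop
      vertex 13.4 10.4 8.0
      vertex 1.1 10.9 8.0
      vertex 0.1 6.1 8.0
    endloop
  endfacet
  facet normal 0.0000 0.0000 1.0000
    outer loop
      vertex 13.4 10.4 8.0
      vertex 0.1 6.1 8.0
      vertex 2.4 1.8 8.0
    endloop
  endfacet
  facet normal 0.0000 0.0000 1.0000
    outer loop
      vertex 13.4 10.4 8.0
      vertex 2.4 1.8 8.0
      vertex 6.9 0.0 8.0
    endloop
  endfacet
  facet normal 0.0000 0.0000 1.0000
    outer loop
      vertex 13.4 10.4 8.0
      vertex 6.9 0.0 8.0
      vertex 11.5 1.5 8.0
    endloop
  endfacet
  facet normal 0.0000 0.0000 1.0000
    outer loop
      vertex 13.4 10.4 8.0
      vertex 11.5 1.5 8.0
      vertex 14.0 5.6 8.0
    endloop
  endfacet
  facet normal 0.6757 0.7372 0.0000
    outer loop
      vertex 13.4 10.4 0.0
      vertex 9.8 13.7 0.0
      vertex 9.8 13.7 8.0
    endloop
  endfacet
  facet normal 0.6757 0.7372 0.0000
    outer loop
      vertex 13.4 10.4 0.0
      vertex 9.8 13.7 8.0
      vertex 13.4 10.4 8.0
    endloop
  endfacet
  facet normal 0.0204 0.9998 0.0000
    outer loop
      vertex 9.8 13.7 0.0
      vertex 4.9 13.8 0.0
      vertex 4.9 13.8 8.0
    endloop
  endfacet
  facet normal 0.0204 0.9998 0.0000
    outer loop
      vertex 9.8 13.7 0.0
      vertex 4.9 13.8 8.0
      vertex 9.8 13.7 8.0
    endloop
  endfacet
  facet normal -0.6067 0.7950 0.0000
    outer loop
      vertex 4.9 13.8 0.0
      vertex 1.1 10.9 0.0
      vertex 1.1 10.9 8.0
    endloop
  endfacet
  facet normal -0.6067 0.7950 0.0000
    outer loop
      vertex 4.9 13.8 0.0
      vertex 1.1 10.9 8.0
      vertex 4.9 13.8 8.0
    endloop
  endfacet
  facet normal -0.9790 0.2040 0.0000
    outer loop
      vertex 1.1 10.9 0.0
      vertex 0.1 6.1 0.0
      vertex 0.1 6.1 8.0
    endloop
  endfacet
  facet normal -0.9790 0.2040 0.0000
    outer loop
      vertex 1.1 10.9 0.0
      vertex 0.1 6.1 8.0
      vertex 1.1 10.9 8.0
    endloop
  endfacet
  facet normal -0.8818 -0.4717 0.0000
    outer loop
      vertex 0.1 6.1 0.0
      vertex 2.4 1.8 0.0
      vertex 2.4 1.8 8.0
    endloop
  endfacet
  facet normal -0.8818 -0.4717 0.0000
    outer loop
      vertex 0.1 6.1 0.0
      vertex 2.4 1.8 8.0
      vertex 0.1 6.1 8.0
    endloop
  endfacet
  facet normal -0.3714 -0.9285 0.0000
    outer loop
      vertex 2.4 1.8 0.0
      vertex 6.9 0.0 0.0
      vertex 6.9 0.0 8.0
    endloop
  endfacet
  facet normal -0.3714 -0.9285 0.0000
    outer loop
      vertex 2.4 1.8 0.0
      vertex 6.9 0.0 8.0
      vertex 2.4 1.8 8.0
    endloop
  endfacet
  facet normal 0.3100 -0.9507 0.0000
    outer loop
      vertex 6.9 0.0 0.0
      vertex 11.5 1.5 0.0
      vertex 11.5 1.5 8.0
    endloop
  endfacet
  facet normal 0.3100 -0.9507 0.0000
    outer loop
      vertex 6.9 0.0 0.0
      vertex 11.5 1.5 8.0
      vertex 6.9 0.0 8.0
    endloop
  endfacet
  facet normal 0.8538 -0.5206 0.0000
    outer loop
      vertex 11.5 1.5 0.0
      vertex 14.0 5.6 0.0
      vertex 14.0 5.6 8.0
    endloop
  endfacet
  facet normal 0.8538 -0.5206 0.0000
    outer loop
      vertex 11.5 1.5 0.0
      vertex 14.0 5.6 8.0
      vertex 11.5 1.5 8.0
    endloop
  endfacet
  facet normal 0.9923 0.1240 0.0000
    outer loop
      vertex 14.0 5.6 0.0
      vertex 13.4 10.4 0.0
      vertex 13.4 10.4 8.0
    endloop
  endfacet
  facet normal 0.9923 0.1240 0.0000
    outer loop
      vertex 14.0 5.6 0.0
      vertex 13.4 10.4 8.0
      vertex 14.0 5.6 8.0
    endloop
  endfacet
endsolid part

The G0 Z moves step by Δz≈1.0 mm. Every layer's G1 loop is the same polygon, so the solid is a straight extrusion of it from z=0 to z≈8. Closing with flat bottom and top caps and triangulating gives 32 facets — a regular 9-sided prism (a cylinder approximated with 9 flat sides), circumscribed radius ≈ 7.1 mm, height ≈ 8 mm.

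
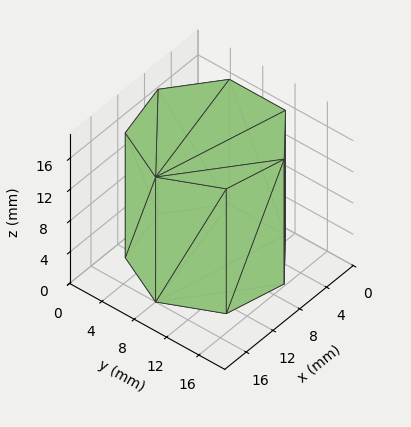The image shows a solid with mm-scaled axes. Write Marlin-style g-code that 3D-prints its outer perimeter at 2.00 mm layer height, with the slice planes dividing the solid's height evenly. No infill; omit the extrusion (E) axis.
Reading the render: the shape is a regular 7-sided prism (a cylinder approximated with 7 flat sides), circumscribed radius ≈ 8 mm, height ≈ 16 mm (dimensions read to the nearest mm from the axis ticks). For the g-code, the solid's height is divided into equal slices at the stated Δz and each level perimeter traced with G1 moves after a G0 lift.

; perimeter-only toolpath
G21 ; units = mm
G90 ; absolute positioning
G28 ; home
; layer 1
G0 Z2.00
G0 X16.00 Y8.00
G1 X12.99 Y14.25
G1 X6.22 Y15.80
G1 X0.79 Y11.47
G1 X0.79 Y4.53
G1 X6.22 Y0.20
G1 X12.99 Y1.75
G1 X16.00 Y8.00
; layer 2
G0 Z4.00
G0 X16.00 Y8.00
G1 X12.99 Y14.25
G1 X6.22 Y15.80
G1 X0.79 Y11.47
G1 X0.79 Y4.53
G1 X6.22 Y0.20
G1 X12.99 Y1.75
G1 X16.00 Y8.00
; layer 3
G0 Z6.00
G0 X16.00 Y8.00
G1 X12.99 Y14.25
G1 X6.22 Y15.80
G1 X0.79 Y11.47
G1 X0.79 Y4.53
G1 X6.22 Y0.20
G1 X12.99 Y1.75
G1 X16.00 Y8.00
; layer 4
G0 Z8.00
G0 X16.00 Y8.00
G1 X12.99 Y14.25
G1 X6.22 Y15.80
G1 X0.79 Y11.47
G1 X0.79 Y4.53
G1 X6.22 Y0.20
G1 X12.99 Y1.75
G1 X16.00 Y8.00
; layer 5
G0 Z10.00
G0 X16.00 Y8.00
G1 X12.99 Y14.25
G1 X6.22 Y15.80
G1 X0.79 Y11.47
G1 X0.79 Y4.53
G1 X6.22 Y0.20
G1 X12.99 Y1.75
G1 X16.00 Y8.00
; layer 6
G0 Z12.00
G0 X16.00 Y8.00
G1 X12.99 Y14.25
G1 X6.22 Y15.80
G1 X0.79 Y11.47
G1 X0.79 Y4.53
G1 X6.22 Y0.20
G1 X12.99 Y1.75
G1 X16.00 Y8.00
; layer 7
G0 Z14.00
G0 X16.00 Y8.00
G1 X12.99 Y14.25
G1 X6.22 Y15.80
G1 X0.79 Y11.47
G1 X0.79 Y4.53
G1 X6.22 Y0.20
G1 X12.99 Y1.75
G1 X16.00 Y8.00
; layer 8
G0 Z16.00
G0 X16.00 Y8.00
G1 X12.99 Y14.25
G1 X6.22 Y15.80
G1 X0.79 Y11.47
G1 X0.79 Y4.53
G1 X6.22 Y0.20
G1 X12.99 Y1.75
G1 X16.00 Y8.00
M2 ; end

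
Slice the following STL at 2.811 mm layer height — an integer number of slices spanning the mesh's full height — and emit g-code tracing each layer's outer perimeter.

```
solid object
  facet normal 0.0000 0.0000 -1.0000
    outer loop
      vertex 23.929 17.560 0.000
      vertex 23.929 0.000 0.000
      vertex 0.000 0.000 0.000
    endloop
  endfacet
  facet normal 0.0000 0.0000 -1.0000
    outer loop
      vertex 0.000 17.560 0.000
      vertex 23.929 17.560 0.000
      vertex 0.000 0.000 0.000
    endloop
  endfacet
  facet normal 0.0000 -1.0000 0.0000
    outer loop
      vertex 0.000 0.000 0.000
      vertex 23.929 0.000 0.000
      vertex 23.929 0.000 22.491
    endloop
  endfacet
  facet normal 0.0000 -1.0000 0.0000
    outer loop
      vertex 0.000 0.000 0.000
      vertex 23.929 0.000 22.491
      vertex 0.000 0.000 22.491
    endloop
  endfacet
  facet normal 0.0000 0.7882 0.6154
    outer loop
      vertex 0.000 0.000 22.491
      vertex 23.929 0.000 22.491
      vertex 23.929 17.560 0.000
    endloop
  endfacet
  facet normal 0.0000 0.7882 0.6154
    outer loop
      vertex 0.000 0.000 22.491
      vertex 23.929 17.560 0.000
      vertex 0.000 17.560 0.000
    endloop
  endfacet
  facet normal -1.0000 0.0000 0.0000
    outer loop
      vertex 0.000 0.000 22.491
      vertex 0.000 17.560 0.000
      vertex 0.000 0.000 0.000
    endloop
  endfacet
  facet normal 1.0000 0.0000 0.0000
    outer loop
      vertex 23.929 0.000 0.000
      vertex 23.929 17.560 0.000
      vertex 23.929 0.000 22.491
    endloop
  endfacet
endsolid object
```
; perimeter-only toolpath
G21 ; units = mm
G90 ; absolute positioning
G28 ; home
; layer 1
G0 Z2.811
G0 X0.000 Y0.000
G1 X23.929 Y0.000
G1 X23.929 Y15.365
G1 X0.000 Y15.365
G1 X0.000 Y0.000
; layer 2
G0 Z5.623
G0 X0.000 Y0.000
G1 X23.929 Y0.000
G1 X23.929 Y13.170
G1 X0.000 Y13.170
G1 X0.000 Y0.000
; layer 3
G0 Z8.434
G0 X0.000 Y0.000
G1 X23.929 Y0.000
G1 X23.929 Y10.975
G1 X0.000 Y10.975
G1 X0.000 Y0.000
; layer 4
G0 Z11.245
G0 X0.000 Y0.000
G1 X23.929 Y0.000
G1 X23.929 Y8.780
G1 X0.000 Y8.780
G1 X0.000 Y0.000
; layer 5
G0 Z14.057
G0 X0.000 Y0.000
G1 X23.929 Y0.000
G1 X23.929 Y6.585
G1 X0.000 Y6.585
G1 X0.000 Y0.000
; layer 6
G0 Z16.868
G0 X0.000 Y0.000
G1 X23.929 Y0.000
G1 X23.929 Y4.390
G1 X0.000 Y4.390
G1 X0.000 Y0.000
; layer 7
G0 Z19.680
G0 X0.000 Y0.000
G1 X23.929 Y0.000
G1 X23.929 Y2.195
G1 X0.000 Y2.195
G1 X0.000 Y0.000
M2 ; end

The solid is a wedge (ramp): 23.9 × 17.6 mm base, rising to 22.5 mm along the y=0 edge and sloping linearly to z=0 at y=17.6. Slicing at Δz = 2.811 mm — 8 equal slices spanning the solid's height, so layer i sits at z = i·h/8 — gives 7 non-empty perimeters. Each is a 4-segment closed polygon; G0 lifts to the layer z and rapids to the start vertex, then G1 traces the edges. The cross-section shrinks linearly with z (the slice at the apex is degenerate and omitted).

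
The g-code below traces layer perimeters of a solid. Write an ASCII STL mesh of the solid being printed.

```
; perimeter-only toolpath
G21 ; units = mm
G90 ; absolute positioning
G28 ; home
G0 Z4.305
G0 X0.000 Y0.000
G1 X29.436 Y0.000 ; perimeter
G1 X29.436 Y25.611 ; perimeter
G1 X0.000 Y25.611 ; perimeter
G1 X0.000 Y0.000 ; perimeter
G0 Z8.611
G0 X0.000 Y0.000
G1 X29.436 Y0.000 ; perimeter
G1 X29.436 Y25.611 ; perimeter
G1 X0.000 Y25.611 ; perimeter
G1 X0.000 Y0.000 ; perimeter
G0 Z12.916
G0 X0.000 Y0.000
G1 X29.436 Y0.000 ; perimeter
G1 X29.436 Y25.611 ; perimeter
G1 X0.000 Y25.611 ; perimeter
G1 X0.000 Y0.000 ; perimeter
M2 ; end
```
solid part
  facet normal 0.0000 0.0000 -1.0000
    outer loop
      vertex 29.436 25.611 0.000
      vertex 29.436 0.000 0.000
      vertex 0.000 0.000 0.000
    endloop
  endfacet
  facet normal 0.0000 0.0000 -1.0000
    outer loop
      vertex 0.000 25.611 0.000
      vertex 29.436 25.611 0.000
      vertex 0.000 0.000 0.000
    endloop
  endfacet
  facet normal 0.0000 0.0000 1.0000
    outer loop
      vertex 0.000 0.000 12.916
      vertex 29.436 0.000 12.916
      vertex 29.436 25.611 12.916
    endloop
  endfacet
  facet normal 0.0000 0.0000 1.0000
    outer loop
      vertex 0.000 0.000 12.916
      vertex 29.436 25.611 12.916
      vertex 0.000 25.611 12.916
    endloop
  endfacet
  facet normal 0.0000 -1.0000 0.0000
    outer loop
      vertex 0.000 0.000 0.000
      vertex 29.436 0.000 0.000
      vertex 29.436 0.000 12.916
    endloop
  endfacet
  facet normal 0.0000 -1.0000 0.0000
    outer loop
      vertex 0.000 0.000 0.000
      vertex 29.436 0.000 12.916
      vertex 0.000 0.000 12.916
    endloop
  endfacet
  facet normal 0.0000 1.0000 0.0000
    outer loop
      vertex 29.436 25.611 12.916
      vertex 29.436 25.611 0.000
      vertex 0.000 25.611 0.000
    endloop
  endfacet
  facet normal 0.0000 1.0000 0.0000
    outer loop
      vertex 0.000 25.611 12.916
      vertex 29.436 25.611 12.916
      vertex 0.000 25.611 0.000
    endloop
  endfacet
  facet normal -1.0000 0.0000 0.0000
    outer loop
      vertex 0.000 25.611 12.916
      vertex 0.000 25.611 0.000
      vertex 0.000 0.000 0.000
    endloop
  endfacet
  facet normal -1.0000 0.0000 0.0000
    outer loop
      vertex 0.000 0.000 12.916
      vertex 0.000 25.611 12.916
      vertex 0.000 0.000 0.000
    endloop
  endfacet
  facet normal 1.0000 0.0000 0.0000
    outer loop
      vertex 29.436 0.000 0.000
      vertex 29.436 25.611 0.000
      vertex 29.436 25.611 12.916
    endloop
  endfacet
  facet normal 1.0000 0.0000 0.0000
    outer loop
      vertex 29.436 0.000 0.000
      vertex 29.436 25.611 12.916
      vertex 29.436 0.000 12.916
    endloop
  endfacet
endsolid part

The G0 Z moves step by Δz≈4.305 mm. Every layer's G1 loop is the same polygon, so the solid is a straight extrusion of it from z=0 to z≈12.9. Closing with flat bottom and top caps and triangulating gives 12 facets — a rectangular box, roughly 29.4 × 25.6 mm footprint and 12.9 mm tall.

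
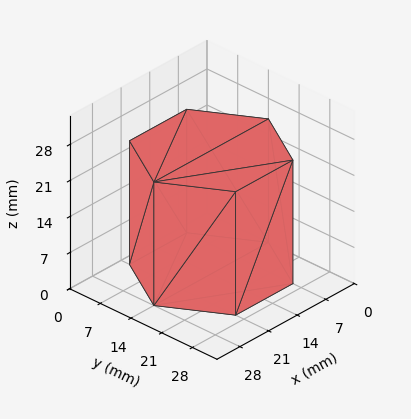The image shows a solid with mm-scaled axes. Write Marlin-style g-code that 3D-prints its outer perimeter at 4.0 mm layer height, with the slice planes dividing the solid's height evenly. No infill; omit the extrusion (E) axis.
Reading the render: the shape is a regular 6-sided prism (a cylinder approximated with 6 flat sides), circumscribed radius ≈ 14 mm, height ≈ 24 mm (dimensions read to the nearest mm from the axis ticks). For the g-code, the solid's height is divided into equal slices at the stated Δz and each level perimeter traced with G1 moves after a G0 lift.

; perimeter-only toolpath
G21 ; units = mm
G90 ; absolute positioning
G28 ; home
; layer 1
G0 Z4.0
G0 X28.0 Y14.0
G1 X21.0 Y26.1
G1 X7.0 Y26.1
G1 X0.0 Y14.0
G1 X7.0 Y1.9
G1 X21.0 Y1.9
G1 X28.0 Y14.0
; layer 2
G0 Z8.0
G0 X28.0 Y14.0
G1 X21.0 Y26.1
G1 X7.0 Y26.1
G1 X0.0 Y14.0
G1 X7.0 Y1.9
G1 X21.0 Y1.9
G1 X28.0 Y14.0
; layer 3
G0 Z12.0
G0 X28.0 Y14.0
G1 X21.0 Y26.1
G1 X7.0 Y26.1
G1 X0.0 Y14.0
G1 X7.0 Y1.9
G1 X21.0 Y1.9
G1 X28.0 Y14.0
; layer 4
G0 Z16.0
G0 X28.0 Y14.0
G1 X21.0 Y26.1
G1 X7.0 Y26.1
G1 X0.0 Y14.0
G1 X7.0 Y1.9
G1 X21.0 Y1.9
G1 X28.0 Y14.0
; layer 5
G0 Z20.0
G0 X28.0 Y14.0
G1 X21.0 Y26.1
G1 X7.0 Y26.1
G1 X0.0 Y14.0
G1 X7.0 Y1.9
G1 X21.0 Y1.9
G1 X28.0 Y14.0
; layer 6
G0 Z24.0
G0 X28.0 Y14.0
G1 X21.0 Y26.1
G1 X7.0 Y26.1
G1 X0.0 Y14.0
G1 X7.0 Y1.9
G1 X21.0 Y1.9
G1 X28.0 Y14.0
M2 ; end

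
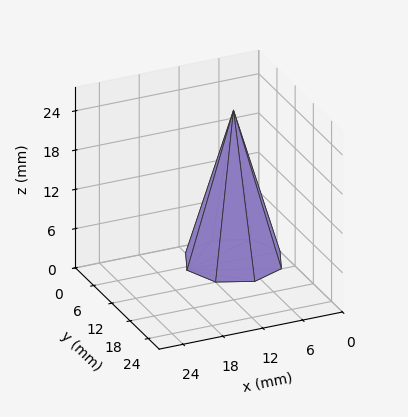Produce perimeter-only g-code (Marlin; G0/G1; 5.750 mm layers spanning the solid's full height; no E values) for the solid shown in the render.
Reading the render: the shape is a regular 8-sided pyramid, base circumscribed radius ≈ 7 mm, apex at z ≈ 23 mm (dimensions read to the nearest mm from the axis ticks). For the g-code, the solid's height is divided into equal slices at the stated Δz and each level perimeter traced with G1 moves after a G0 lift.

; perimeter-only toolpath
G21 ; units = mm
G90 ; absolute positioning
G28 ; home
; layer 1
G0 Z5.750
G0 X12.250 Y7.000
G1 X10.712 Y10.712
G1 X7.000 Y12.250
G1 X3.287 Y10.712
G1 X1.750 Y7.000
G1 X3.287 Y3.287
G1 X7.000 Y1.750
G1 X10.712 Y3.287
G1 X12.250 Y7.000
; layer 2
G0 Z11.500
G0 X10.500 Y7.000
G1 X9.475 Y9.475
G1 X7.000 Y10.500
G1 X4.525 Y9.475
G1 X3.500 Y7.000
G1 X4.525 Y4.525
G1 X7.000 Y3.500
G1 X9.475 Y4.525
G1 X10.500 Y7.000
; layer 3
G0 Z17.250
G0 X8.750 Y7.000
G1 X8.238 Y8.238
G1 X7.000 Y8.750
G1 X5.763 Y8.238
G1 X5.250 Y7.000
G1 X5.763 Y5.763
G1 X7.000 Y5.250
G1 X8.238 Y5.763
G1 X8.750 Y7.000
M2 ; end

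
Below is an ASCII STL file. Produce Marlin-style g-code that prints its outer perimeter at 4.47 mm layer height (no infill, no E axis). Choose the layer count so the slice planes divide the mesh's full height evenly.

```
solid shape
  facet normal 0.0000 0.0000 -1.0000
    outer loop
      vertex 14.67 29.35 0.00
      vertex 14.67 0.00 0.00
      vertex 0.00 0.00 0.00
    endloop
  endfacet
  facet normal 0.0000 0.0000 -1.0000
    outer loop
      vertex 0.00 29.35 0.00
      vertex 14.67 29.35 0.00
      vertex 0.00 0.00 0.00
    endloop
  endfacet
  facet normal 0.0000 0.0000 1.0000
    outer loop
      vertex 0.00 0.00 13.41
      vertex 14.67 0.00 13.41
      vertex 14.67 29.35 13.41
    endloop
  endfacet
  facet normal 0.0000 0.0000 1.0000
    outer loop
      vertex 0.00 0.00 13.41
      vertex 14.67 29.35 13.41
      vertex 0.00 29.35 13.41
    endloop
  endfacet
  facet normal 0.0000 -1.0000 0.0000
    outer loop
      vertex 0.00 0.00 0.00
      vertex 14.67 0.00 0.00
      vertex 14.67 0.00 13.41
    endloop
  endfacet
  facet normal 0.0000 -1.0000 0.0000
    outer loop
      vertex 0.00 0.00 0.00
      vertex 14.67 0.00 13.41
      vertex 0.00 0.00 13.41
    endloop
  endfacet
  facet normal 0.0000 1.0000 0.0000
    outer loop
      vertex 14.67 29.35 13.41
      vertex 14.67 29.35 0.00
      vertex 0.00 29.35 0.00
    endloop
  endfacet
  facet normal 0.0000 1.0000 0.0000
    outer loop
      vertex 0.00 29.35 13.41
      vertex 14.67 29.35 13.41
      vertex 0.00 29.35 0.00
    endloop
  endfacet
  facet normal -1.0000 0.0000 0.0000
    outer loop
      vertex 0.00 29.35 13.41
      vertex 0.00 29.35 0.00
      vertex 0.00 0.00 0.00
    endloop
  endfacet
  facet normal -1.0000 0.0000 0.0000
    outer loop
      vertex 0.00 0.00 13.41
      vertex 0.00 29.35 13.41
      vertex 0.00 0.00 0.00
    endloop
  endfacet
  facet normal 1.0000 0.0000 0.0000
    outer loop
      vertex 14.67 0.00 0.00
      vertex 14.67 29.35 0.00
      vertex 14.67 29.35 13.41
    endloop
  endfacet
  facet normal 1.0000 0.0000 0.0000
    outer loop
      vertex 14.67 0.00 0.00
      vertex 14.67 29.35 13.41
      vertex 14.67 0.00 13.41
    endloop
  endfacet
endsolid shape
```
; perimeter-only toolpath
G21 ; units = mm
G90 ; absolute positioning
G28 ; home
; layer 1
G0 Z4.47
G0 X0.00 Y0.00
G1 X14.67 Y0.00
G1 X14.67 Y29.35
G1 X0.00 Y29.35
G1 X0.00 Y0.00
; layer 2
G0 Z8.94
G0 X0.00 Y0.00
G1 X14.67 Y0.00
G1 X14.67 Y29.35
G1 X0.00 Y29.35
G1 X0.00 Y0.00
; layer 3
G0 Z13.41
G0 X0.00 Y0.00
G1 X14.67 Y0.00
G1 X14.67 Y29.35
G1 X0.00 Y29.35
G1 X0.00 Y0.00
M2 ; end

The solid is a rectangular box, roughly 14.7 × 29.4 mm footprint and 13.4 mm tall. Slicing at Δz = 4.47 mm — 3 equal slices spanning the solid's height, so layer i sits at z = i·h/3 — gives 3 non-empty perimeters. Each is a 4-segment closed polygon; G0 lifts to the layer z and rapids to the start vertex, then G1 traces the edges.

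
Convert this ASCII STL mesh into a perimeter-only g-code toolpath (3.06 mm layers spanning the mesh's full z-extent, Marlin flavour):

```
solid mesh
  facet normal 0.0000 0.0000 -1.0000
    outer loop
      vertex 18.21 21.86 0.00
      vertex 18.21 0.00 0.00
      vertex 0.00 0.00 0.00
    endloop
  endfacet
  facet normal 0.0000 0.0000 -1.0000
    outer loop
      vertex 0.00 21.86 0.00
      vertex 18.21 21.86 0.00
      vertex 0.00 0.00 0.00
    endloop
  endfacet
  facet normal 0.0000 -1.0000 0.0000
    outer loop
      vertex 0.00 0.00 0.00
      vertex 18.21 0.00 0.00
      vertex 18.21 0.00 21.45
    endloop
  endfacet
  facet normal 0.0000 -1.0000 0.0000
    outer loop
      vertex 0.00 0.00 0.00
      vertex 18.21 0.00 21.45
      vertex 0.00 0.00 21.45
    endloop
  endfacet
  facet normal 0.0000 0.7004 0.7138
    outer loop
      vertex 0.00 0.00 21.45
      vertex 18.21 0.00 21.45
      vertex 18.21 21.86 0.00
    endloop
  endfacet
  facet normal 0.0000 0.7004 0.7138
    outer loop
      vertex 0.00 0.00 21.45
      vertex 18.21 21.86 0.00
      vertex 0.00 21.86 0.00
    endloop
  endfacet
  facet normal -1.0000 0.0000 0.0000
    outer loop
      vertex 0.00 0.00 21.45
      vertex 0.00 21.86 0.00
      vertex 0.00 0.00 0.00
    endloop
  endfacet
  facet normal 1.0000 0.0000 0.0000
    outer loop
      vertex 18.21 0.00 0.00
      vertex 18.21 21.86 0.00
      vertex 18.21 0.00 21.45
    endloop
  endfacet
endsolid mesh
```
; perimeter-only toolpath
G21 ; units = mm
G90 ; absolute positioning
G28 ; home
; layer 1
G0 Z3.06
G0 X0.00 Y0.00
G1 X18.21 Y0.00
G1 X18.21 Y18.74
G1 X0.00 Y18.74
G1 X0.00 Y0.00
; layer 2
G0 Z6.13
G0 X0.00 Y0.00
G1 X18.21 Y0.00
G1 X18.21 Y15.61
G1 X0.00 Y15.61
G1 X0.00 Y0.00
; layer 3
G0 Z9.19
G0 X0.00 Y0.00
G1 X18.21 Y0.00
G1 X18.21 Y12.49
G1 X0.00 Y12.49
G1 X0.00 Y0.00
; layer 4
G0 Z12.26
G0 X0.00 Y0.00
G1 X18.21 Y0.00
G1 X18.21 Y9.37
G1 X0.00 Y9.37
G1 X0.00 Y0.00
; layer 5
G0 Z15.32
G0 X0.00 Y0.00
G1 X18.21 Y0.00
G1 X18.21 Y6.25
G1 X0.00 Y6.25
G1 X0.00 Y0.00
; layer 6
G0 Z18.39
G0 X0.00 Y0.00
G1 X18.21 Y0.00
G1 X18.21 Y3.12
G1 X0.00 Y3.12
G1 X0.00 Y0.00
M2 ; end

The solid is a wedge (ramp): 18.2 × 21.9 mm base, rising to 21.4 mm along the y=0 edge and sloping linearly to z=0 at y=21.9. Slicing at Δz = 3.06 mm — 7 equal slices spanning the solid's height, so layer i sits at z = i·h/7 — gives 6 non-empty perimeters. Each is a 4-segment closed polygon; G0 lifts to the layer z and rapids to the start vertex, then G1 traces the edges. The cross-section shrinks linearly with z (the slice at the apex is degenerate and omitted).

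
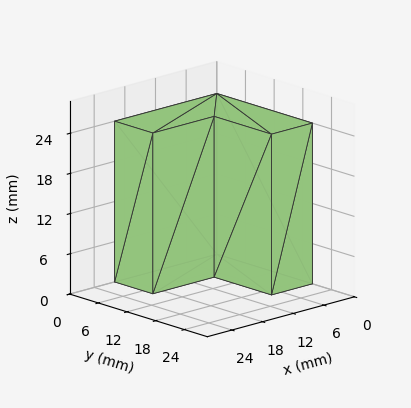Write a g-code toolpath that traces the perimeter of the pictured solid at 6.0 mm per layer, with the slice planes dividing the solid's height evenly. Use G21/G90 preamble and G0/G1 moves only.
Reading the render: the shape is an L-shaped prism: outer 20 × 20 mm, arm thicknesses ≈ 8 mm (horizontal) and 8 mm (vertical), extruded 24 mm in z (dimensions read to the nearest mm from the axis ticks). For the g-code, the solid's height is divided into equal slices at the stated Δz and each level perimeter traced with G1 moves after a G0 lift.

; perimeter-only toolpath
G21 ; units = mm
G90 ; absolute positioning
G28 ; home
; layer 1
G0 Z6.0
G0 X0.0 Y0.0
G1 X20.0 Y0.0
G1 X20.0 Y8.0
G1 X8.0 Y8.0
G1 X8.0 Y20.0
G1 X0.0 Y20.0
G1 X0.0 Y0.0
; layer 2
G0 Z12.0
G0 X0.0 Y0.0
G1 X20.0 Y0.0
G1 X20.0 Y8.0
G1 X8.0 Y8.0
G1 X8.0 Y20.0
G1 X0.0 Y20.0
G1 X0.0 Y0.0
; layer 3
G0 Z18.0
G0 X0.0 Y0.0
G1 X20.0 Y0.0
G1 X20.0 Y8.0
G1 X8.0 Y8.0
G1 X8.0 Y20.0
G1 X0.0 Y20.0
G1 X0.0 Y0.0
; layer 4
G0 Z24.0
G0 X0.0 Y0.0
G1 X20.0 Y0.0
G1 X20.0 Y8.0
G1 X8.0 Y8.0
G1 X8.0 Y20.0
G1 X0.0 Y20.0
G1 X0.0 Y0.0
M2 ; end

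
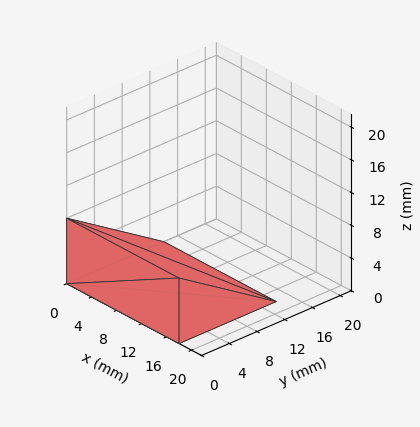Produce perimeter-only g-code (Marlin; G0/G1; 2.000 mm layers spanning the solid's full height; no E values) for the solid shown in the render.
Reading the render: the shape is a wedge (ramp): 18 × 14 mm base, rising to 8 mm along the y=0 edge and sloping linearly to z=0 at y=14 (dimensions read to the nearest mm from the axis ticks). For the g-code, the solid's height is divided into equal slices at the stated Δz and each level perimeter traced with G1 moves after a G0 lift.

; perimeter-only toolpath
G21 ; units = mm
G90 ; absolute positioning
G28 ; home
; layer 1
G0 Z2.000
G0 X0.000 Y0.000
G1 X18.000 Y0.000
G1 X18.000 Y10.500
G1 X0.000 Y10.500
G1 X0.000 Y0.000
; layer 2
G0 Z4.000
G0 X0.000 Y0.000
G1 X18.000 Y0.000
G1 X18.000 Y7.000
G1 X0.000 Y7.000
G1 X0.000 Y0.000
; layer 3
G0 Z6.000
G0 X0.000 Y0.000
G1 X18.000 Y0.000
G1 X18.000 Y3.500
G1 X0.000 Y3.500
G1 X0.000 Y0.000
M2 ; end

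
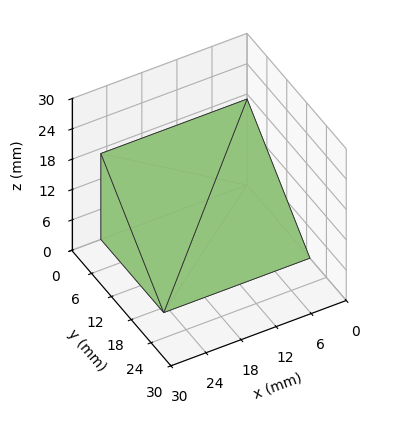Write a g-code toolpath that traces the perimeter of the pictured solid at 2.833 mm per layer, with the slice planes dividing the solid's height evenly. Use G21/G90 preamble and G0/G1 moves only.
Reading the render: the shape is a wedge (ramp): 25 × 19 mm base, rising to 17 mm along the y=0 edge and sloping linearly to z=0 at y=19 (dimensions read to the nearest mm from the axis ticks). For the g-code, the solid's height is divided into equal slices at the stated Δz and each level perimeter traced with G1 moves after a G0 lift.

; perimeter-only toolpath
G21 ; units = mm
G90 ; absolute positioning
G28 ; home
; layer 1
G0 Z2.833
G0 X0.000 Y0.000
G1 X25.000 Y0.000
G1 X25.000 Y15.833
G1 X0.000 Y15.833
G1 X0.000 Y0.000
; layer 2
G0 Z5.667
G0 X0.000 Y0.000
G1 X25.000 Y0.000
G1 X25.000 Y12.667
G1 X0.000 Y12.667
G1 X0.000 Y0.000
; layer 3
G0 Z8.500
G0 X0.000 Y0.000
G1 X25.000 Y0.000
G1 X25.000 Y9.500
G1 X0.000 Y9.500
G1 X0.000 Y0.000
; layer 4
G0 Z11.333
G0 X0.000 Y0.000
G1 X25.000 Y0.000
G1 X25.000 Y6.333
G1 X0.000 Y6.333
G1 X0.000 Y0.000
; layer 5
G0 Z14.167
G0 X0.000 Y0.000
G1 X25.000 Y0.000
G1 X25.000 Y3.167
G1 X0.000 Y3.167
G1 X0.000 Y0.000
M2 ; end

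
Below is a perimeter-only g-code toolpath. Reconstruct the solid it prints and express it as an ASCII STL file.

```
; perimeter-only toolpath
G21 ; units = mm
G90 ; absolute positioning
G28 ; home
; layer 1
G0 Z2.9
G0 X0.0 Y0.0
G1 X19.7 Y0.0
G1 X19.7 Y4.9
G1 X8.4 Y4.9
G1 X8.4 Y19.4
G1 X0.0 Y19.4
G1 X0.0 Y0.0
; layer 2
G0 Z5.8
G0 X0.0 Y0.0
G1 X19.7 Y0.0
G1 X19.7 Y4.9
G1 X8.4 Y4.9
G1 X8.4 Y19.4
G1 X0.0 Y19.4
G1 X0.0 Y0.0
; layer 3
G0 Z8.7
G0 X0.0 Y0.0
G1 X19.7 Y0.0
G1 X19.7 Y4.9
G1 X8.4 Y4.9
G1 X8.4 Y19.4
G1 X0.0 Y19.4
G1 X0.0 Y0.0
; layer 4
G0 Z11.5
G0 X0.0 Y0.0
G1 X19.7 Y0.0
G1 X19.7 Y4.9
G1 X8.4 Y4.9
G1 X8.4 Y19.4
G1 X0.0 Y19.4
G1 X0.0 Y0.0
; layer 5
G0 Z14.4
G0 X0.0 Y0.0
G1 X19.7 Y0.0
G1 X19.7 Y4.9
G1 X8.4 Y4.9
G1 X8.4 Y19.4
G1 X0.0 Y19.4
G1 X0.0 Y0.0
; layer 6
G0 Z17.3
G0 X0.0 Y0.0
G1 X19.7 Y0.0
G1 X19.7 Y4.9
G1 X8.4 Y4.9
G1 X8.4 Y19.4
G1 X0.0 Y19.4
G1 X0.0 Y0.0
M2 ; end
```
solid part
  facet normal 0.0000 0.0000 -1.0000
    outer loop
      vertex 19.7 4.9 0.0
      vertex 19.7 0.0 0.0
      vertex 0.0 0.0 0.0
    endloop
  endfacet
  facet normal 0.0000 0.0000 -1.0000
    outer loop
      vertex 8.4 4.9 0.0
      vertex 19.7 4.9 0.0
      vertex 0.0 0.0 0.0
    endloop
  endfacet
  facet normal 0.0000 0.0000 -1.0000
    outer loop
      vertex 8.4 19.4 0.0
      vertex 8.4 4.9 0.0
      vertex 0.0 0.0 0.0
    endloop
  endfacet
  facet normal 0.0000 0.0000 -1.0000
    outer loop
      vertex 0.0 19.4 0.0
      vertex 8.4 19.4 0.0
      vertex 0.0 0.0 0.0
    endloop
  endfacet
  facet normal 0.0000 0.0000 1.0000
    outer loop
      vertex 0.0 0.0 17.3
      vertex 19.7 0.0 17.3
      vertex 19.7 4.9 17.3
    endloop
  endfacet
  facet normal 0.0000 0.0000 1.0000
    outer loop
      vertex 0.0 0.0 17.3
      vertex 19.7 4.9 17.3
      vertex 8.4 4.9 17.3
    endloop
  endfacet
  facet normal 0.0000 0.0000 1.0000
    outer loop
      vertex 0.0 0.0 17.3
      vertex 8.4 4.9 17.3
      vertex 8.4 19.4 17.3
    endloop
  endfacet
  facet normal 0.0000 0.0000 1.0000
    outer loop
      vertex 0.0 0.0 17.3
      vertex 8.4 19.4 17.3
      vertex 0.0 19.4 17.3
    endloop
  endfacet
  facet normal 0.0000 -1.0000 0.0000
    outer loop
      vertex 0.0 0.0 0.0
      vertex 19.7 0.0 0.0
      vertex 19.7 0.0 17.3
    endloop
  endfacet
  facet normal 0.0000 -1.0000 0.0000
    outer loop
      vertex 0.0 0.0 0.0
      vertex 19.7 0.0 17.3
      vertex 0.0 0.0 17.3
    endloop
  endfacet
  facet normal 1.0000 0.0000 0.0000
    outer loop
      vertex 19.7 0.0 0.0
      vertex 19.7 4.9 0.0
      vertex 19.7 4.9 17.3
    endloop
  endfacet
  facet normal 1.0000 0.0000 0.0000
    outer loop
      vertex 19.7 0.0 0.0
      vertex 19.7 4.9 17.3
      vertex 19.7 0.0 17.3
    endloop
  endfacet
  facet normal 0.0000 1.0000 0.0000
    outer loop
      vertex 19.7 4.9 0.0
      vertex 8.4 4.9 0.0
      vertex 8.4 4.9 17.3
    endloop
  endfacet
  facet normal 0.0000 1.0000 0.0000
    outer loop
      vertex 19.7 4.9 0.0
      vertex 8.4 4.9 17.3
      vertex 19.7 4.9 17.3
    endloop
  endfacet
  facet normal 1.0000 0.0000 0.0000
    outer loop
      vertex 8.4 4.9 0.0
      vertex 8.4 19.4 0.0
      vertex 8.4 19.4 17.3
    endloop
  endfacet
  facet normal 1.0000 0.0000 0.0000
    outer loop
      vertex 8.4 4.9 0.0
      vertex 8.4 19.4 17.3
      vertex 8.4 4.9 17.3
    endloop
  endfacet
  facet normal 0.0000 1.0000 0.0000
    outer loop
      vertex 8.4 19.4 0.0
      vertex 0.0 19.4 0.0
      vertex 0.0 19.4 17.3
    endloop
  endfacet
  facet normal 0.0000 1.0000 0.0000
    outer loop
      vertex 8.4 19.4 0.0
      vertex 0.0 19.4 17.3
      vertex 8.4 19.4 17.3
    endloop
  endfacet
  facet normal -1.0000 0.0000 0.0000
    outer loop
      vertex 0.0 19.4 0.0
      vertex 0.0 0.0 0.0
      vertex 0.0 0.0 17.3
    endloop
  endfacet
  facet normal -1.0000 0.0000 0.0000
    outer loop
      vertex 0.0 19.4 0.0
      vertex 0.0 0.0 17.3
      vertex 0.0 19.4 17.3
    endloop
  endfacet
endsolid part

The G0 Z moves step by Δz≈2.9 mm. Every layer's G1 loop is the same polygon, so the solid is a straight extrusion of it from z=0 to z≈17.3. Closing with flat bottom and top caps and triangulating gives 20 facets — an L-shaped prism: outer 19.7 × 19.4 mm, arm thicknesses ≈ 4.9 mm (horizontal) and 8.4 mm (vertical), extruded 17.3 mm in z.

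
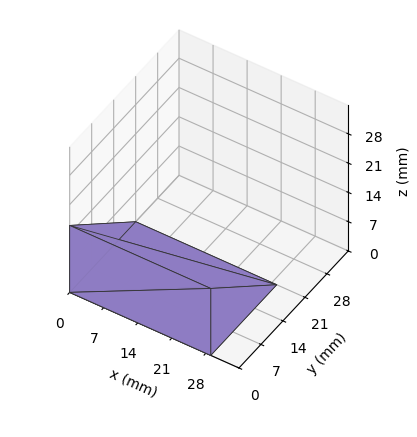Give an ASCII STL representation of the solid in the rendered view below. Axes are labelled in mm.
Reading the render: the shape is a wedge (ramp): 29 × 21 mm base, rising to 16 mm along the y=0 edge and sloping linearly to z=0 at y=21 (dimensions read to the nearest mm from the axis ticks). For the STL, each face is triangulated and given an outward normal.

solid part
  facet normal 0.0000 0.0000 -1.0000
    outer loop
      vertex 29.000 21.000 0.000
      vertex 29.000 0.000 0.000
      vertex 0.000 0.000 0.000
    endloop
  endfacet
  facet normal 0.0000 0.0000 -1.0000
    outer loop
      vertex 0.000 21.000 0.000
      vertex 29.000 21.000 0.000
      vertex 0.000 0.000 0.000
    endloop
  endfacet
  facet normal 0.0000 -1.0000 0.0000
    outer loop
      vertex 0.000 0.000 0.000
      vertex 29.000 0.000 0.000
      vertex 29.000 0.000 16.000
    endloop
  endfacet
  facet normal 0.0000 -1.0000 0.0000
    outer loop
      vertex 0.000 0.000 0.000
      vertex 29.000 0.000 16.000
      vertex 0.000 0.000 16.000
    endloop
  endfacet
  facet normal 0.0000 0.6060 0.7954
    outer loop
      vertex 0.000 0.000 16.000
      vertex 29.000 0.000 16.000
      vertex 29.000 21.000 0.000
    endloop
  endfacet
  facet normal 0.0000 0.6060 0.7954
    outer loop
      vertex 0.000 0.000 16.000
      vertex 29.000 21.000 0.000
      vertex 0.000 21.000 0.000
    endloop
  endfacet
  facet normal -1.0000 0.0000 0.0000
    outer loop
      vertex 0.000 0.000 16.000
      vertex 0.000 21.000 0.000
      vertex 0.000 0.000 0.000
    endloop
  endfacet
  facet normal 1.0000 0.0000 0.0000
    outer loop
      vertex 29.000 0.000 0.000
      vertex 29.000 21.000 0.000
      vertex 29.000 0.000 16.000
    endloop
  endfacet
endsolid part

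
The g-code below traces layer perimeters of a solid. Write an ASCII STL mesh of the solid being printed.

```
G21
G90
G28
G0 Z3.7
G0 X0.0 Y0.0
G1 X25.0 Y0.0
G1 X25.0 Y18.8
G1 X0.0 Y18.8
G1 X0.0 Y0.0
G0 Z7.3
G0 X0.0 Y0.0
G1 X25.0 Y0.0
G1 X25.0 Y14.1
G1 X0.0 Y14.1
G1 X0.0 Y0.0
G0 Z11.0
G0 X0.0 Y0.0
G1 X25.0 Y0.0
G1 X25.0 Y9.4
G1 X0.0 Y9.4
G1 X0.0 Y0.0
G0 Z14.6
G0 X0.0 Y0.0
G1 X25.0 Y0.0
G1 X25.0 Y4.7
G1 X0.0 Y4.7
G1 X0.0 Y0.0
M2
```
solid part
  facet normal 0.0000 0.0000 -1.0000
    outer loop
      vertex 25.0 23.5 0.0
      vertex 25.0 0.0 0.0
      vertex 0.0 0.0 0.0
    endloop
  endfacet
  facet normal 0.0000 0.0000 -1.0000
    outer loop
      vertex 0.0 23.5 0.0
      vertex 25.0 23.5 0.0
      vertex 0.0 0.0 0.0
    endloop
  endfacet
  facet normal 0.0000 -1.0000 0.0000
    outer loop
      vertex 0.0 0.0 0.0
      vertex 25.0 0.0 0.0
      vertex 25.0 0.0 18.3
    endloop
  endfacet
  facet normal 0.0000 -1.0000 0.0000
    outer loop
      vertex 0.0 0.0 0.0
      vertex 25.0 0.0 18.3
      vertex 0.0 0.0 18.3
    endloop
  endfacet
  facet normal 0.0000 0.6144 0.7890
    outer loop
      vertex 0.0 0.0 18.3
      vertex 25.0 0.0 18.3
      vertex 25.0 23.5 0.0
    endloop
  endfacet
  facet normal 0.0000 0.6144 0.7890
    outer loop
      vertex 0.0 0.0 18.3
      vertex 25.0 23.5 0.0
      vertex 0.0 23.5 0.0
    endloop
  endfacet
  facet normal -1.0000 0.0000 0.0000
    outer loop
      vertex 0.0 0.0 18.3
      vertex 0.0 23.5 0.0
      vertex 0.0 0.0 0.0
    endloop
  endfacet
  facet normal 1.0000 0.0000 0.0000
    outer loop
      vertex 25.0 0.0 0.0
      vertex 25.0 23.5 0.0
      vertex 25.0 0.0 18.3
    endloop
  endfacet
endsolid part

The G0 Z moves step by Δz≈3.7 mm. The G1 loops shrink linearly with z, so the solid tapers from its base footprint up to z≈18.3. Closing with a flat bottom cap and the tapered top and triangulating gives 8 facets — a wedge (ramp): 25 × 23.5 mm base, rising to 18.3 mm along the y=0 edge and sloping linearly to z=0 at y=23.5.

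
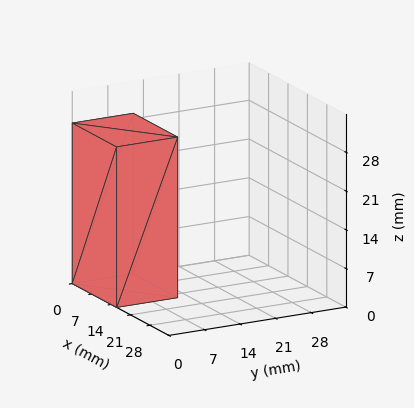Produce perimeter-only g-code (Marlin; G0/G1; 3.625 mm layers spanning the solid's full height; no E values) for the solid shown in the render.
Reading the render: the shape is a rectangular box, roughly 16 × 12 mm footprint and 29 mm tall (dimensions read to the nearest mm from the axis ticks). For the g-code, the solid's height is divided into equal slices at the stated Δz and each level perimeter traced with G1 moves after a G0 lift.

; perimeter-only toolpath
G21 ; units = mm
G90 ; absolute positioning
G28 ; home
; layer 1
G0 Z3.625
G0 X0.000 Y0.000
G1 X16.000 Y0.000
G1 X16.000 Y12.000
G1 X0.000 Y12.000
G1 X0.000 Y0.000
; layer 2
G0 Z7.250
G0 X0.000 Y0.000
G1 X16.000 Y0.000
G1 X16.000 Y12.000
G1 X0.000 Y12.000
G1 X0.000 Y0.000
; layer 3
G0 Z10.875
G0 X0.000 Y0.000
G1 X16.000 Y0.000
G1 X16.000 Y12.000
G1 X0.000 Y12.000
G1 X0.000 Y0.000
; layer 4
G0 Z14.500
G0 X0.000 Y0.000
G1 X16.000 Y0.000
G1 X16.000 Y12.000
G1 X0.000 Y12.000
G1 X0.000 Y0.000
; layer 5
G0 Z18.125
G0 X0.000 Y0.000
G1 X16.000 Y0.000
G1 X16.000 Y12.000
G1 X0.000 Y12.000
G1 X0.000 Y0.000
; layer 6
G0 Z21.750
G0 X0.000 Y0.000
G1 X16.000 Y0.000
G1 X16.000 Y12.000
G1 X0.000 Y12.000
G1 X0.000 Y0.000
; layer 7
G0 Z25.375
G0 X0.000 Y0.000
G1 X16.000 Y0.000
G1 X16.000 Y12.000
G1 X0.000 Y12.000
G1 X0.000 Y0.000
; layer 8
G0 Z29.000
G0 X0.000 Y0.000
G1 X16.000 Y0.000
G1 X16.000 Y12.000
G1 X0.000 Y12.000
G1 X0.000 Y0.000
M2 ; end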